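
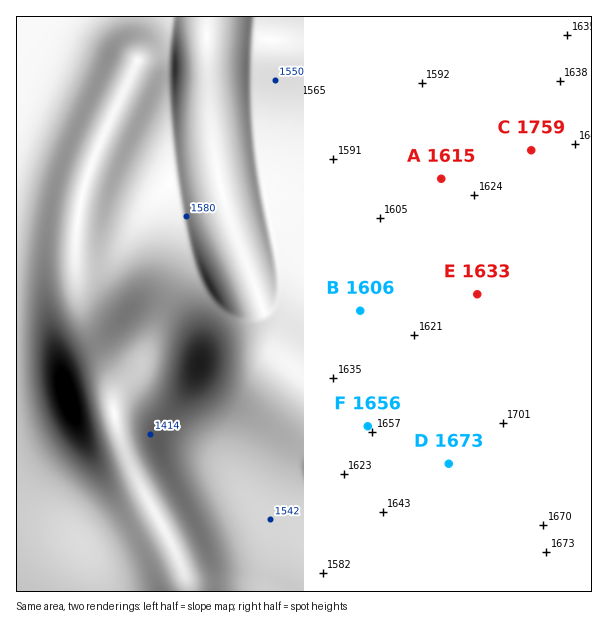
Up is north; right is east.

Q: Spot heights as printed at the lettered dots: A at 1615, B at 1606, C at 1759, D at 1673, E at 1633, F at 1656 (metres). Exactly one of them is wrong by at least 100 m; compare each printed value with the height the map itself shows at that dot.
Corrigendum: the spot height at C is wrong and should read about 1634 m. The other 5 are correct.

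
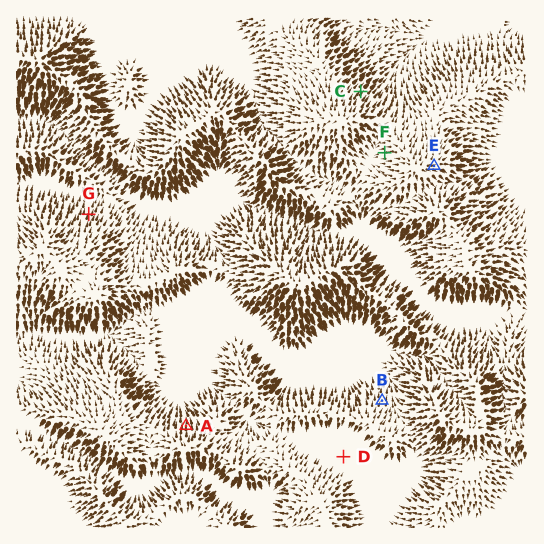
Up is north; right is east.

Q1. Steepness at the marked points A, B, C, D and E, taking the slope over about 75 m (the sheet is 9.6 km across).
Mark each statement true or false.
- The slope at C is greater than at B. true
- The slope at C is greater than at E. true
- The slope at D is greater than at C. false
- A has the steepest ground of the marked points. true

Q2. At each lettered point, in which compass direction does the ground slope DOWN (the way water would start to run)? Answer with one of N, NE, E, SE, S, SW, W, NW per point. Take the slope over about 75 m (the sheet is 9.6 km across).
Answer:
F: W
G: N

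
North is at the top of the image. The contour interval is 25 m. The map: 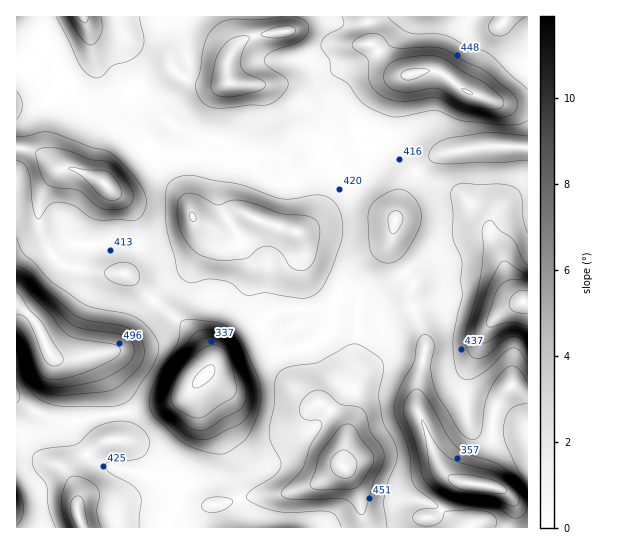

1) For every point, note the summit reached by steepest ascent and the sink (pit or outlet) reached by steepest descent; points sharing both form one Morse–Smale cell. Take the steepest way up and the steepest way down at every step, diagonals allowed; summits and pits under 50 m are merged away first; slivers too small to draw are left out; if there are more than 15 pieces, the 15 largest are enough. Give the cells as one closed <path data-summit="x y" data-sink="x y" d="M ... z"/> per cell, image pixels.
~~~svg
<path data-summit="523 302" data-sink="473 483" d="M523 147l-42 0-46 9-12 9-18 21-10 33-4 23 1 9 7 14 14 20-2 6 0 11 14 39-1 17-7 25 0 27 24 59 9 8 11 5-8 5-12 23-6 6-8 2 0 10 101-1 0-224-6-2-10-11-9-31-14-29 4-13 10-10 15-6 10 0 0-52z"/><path data-summit="343 467" data-sink="205 375" d="M342 292l-3 2-6 15 0 10-4 11-14 14-42 12-40 17-24-1-13 13-1 10 20 50 0 12-6 12-8 8-15 10-7 8-7 20 1 13 191-1-7-37-14-24 2-25 8-39 2-48 4-16 0-35-6-7z"/><path data-summit="17 303" data-sink="205 375" d="M117 240l-20 5-31 0-27 18-15 16-8 14 0 105 14 11 19 10 8 2 21 0 17-5 35-4 41-9 16-8 24-26-2-12-12-20-11-12-31-22-24-26-6-3 11-29z"/><path data-summit="78 514" data-sink="205 375" d="M194 387l-7 8-16 8-41 9-35 4-17 5-21 0-8-2-19-10-13-10-1 128 155 1 1-13 7-20 7-8 15-10 8-8 6-12 0-12-14-30-6-20z"/><path data-summit="193 217" data-sink="205 375" d="M247 215l-9 0-20 12-11 0-13-8-1 8-8 9-8 4-27 5-13-1-6 19-6 10 30 30 31 22 11 12 14 24-2 11 24 1 40-17 42-12 10-9 7-10 1-16 7-16-19-10-13-12-4-9-1-20-6-10-32-9z"/><path data-summit="343 467" data-sink="473 483" d="M391 237l-5 8-24 14-11 11-11 20 3 3 10 3 6 7 0 35-4 16-2 48-8 39-2 25 14 24 8 38 61 0 1-10 8-2 6-6 12-23 8-5-11-5-9-8-24-59 0-27 7-25 1-17-14-39 0-11 2-6-14-20-7-14z"/><path data-summit="410 74" data-sink="229 82" d="M366 16l-77 0-1 13-3 3-27 3-19 8-8 11-4 13 1 14 2 2 44 4 17 13 19 9 10 16-3 36 18 8 10 8 2 0 16-12 5-11 0-3-11-12 0-14 6-11 13-20 10-10 19-9-8-3-28-29 2-6z"/><path data-summit="410 74" data-sink="473 483" d="M434 71l-27 4-8 7-7 16-5 24-7 15-12 14-5 14-18 13 25 25 25 16 10-33 6-9 24-21 46-9 47 0-1-42-30-2-27-10-28-20z"/><path data-summit="17 303" data-sink="106 185" d="M122 132l-8 1-7 10-6 22 1 16-27-12-17-1-24-17-18-2 1 143 7-13 15-16 27-18 31 0 17-5 22 3 0-17-4-15-11-14-12-8 13-1 13-8 16-15 2-11-8-10z"/><path data-summit="410 74" data-sink="205 375" d="M527 16l-160 0 0 3 4 18-2 6 28 29 9 4 19-5 14 1 31 21 27 10 30 2z"/><path data-summit="83 17" data-sink="106 185" d="M89 27l3 18 0 12-3 5-10 9-14 8-18 18-31 8 0 42 18 4 24 17 17 1 27 12-2-7 4-28 25-52 6-7-4-6-12-39-5-5-17-5z"/><path data-summit="83 17" data-sink="229 82" d="M235 16l-150 0-1 3 7 10 20 7 8 6 12 39 6 7 34-19 18 11 13 4 27-1-2-12 1-10 11-19z"/><path data-summit="17 303" data-sink="229 82" d="M233 83l-4 0-8 10-4 48 6 0 16 10 46 8 8 22 13-6 11-12 3-38-5-11-41-27z"/><path data-summit="193 217" data-sink="473 483" d="M206 156l-19 1 2 48 3 12 6 6 9 4 11 0 20-12 9 0 18 8 31 8 1-32-6-18-14 2-14-6-17-13-20-1z"/><path data-summit="193 217" data-sink="473 483" d="M346 179l-11 11-16 27-10 10-12 6 6 9 1 20 4 9 13 12 18 9 12-22 10-11 27-16 7-17 0-8-2-2-23-13z"/>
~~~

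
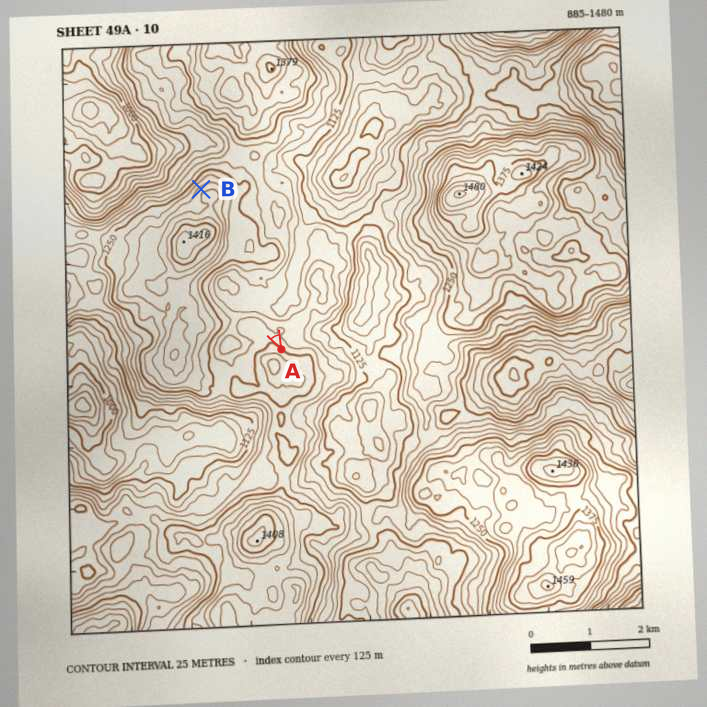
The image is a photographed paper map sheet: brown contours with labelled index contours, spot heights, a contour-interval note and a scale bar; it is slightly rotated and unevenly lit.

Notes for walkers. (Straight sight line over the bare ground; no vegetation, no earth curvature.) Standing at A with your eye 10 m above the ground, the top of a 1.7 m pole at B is out of sight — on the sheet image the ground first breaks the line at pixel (224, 235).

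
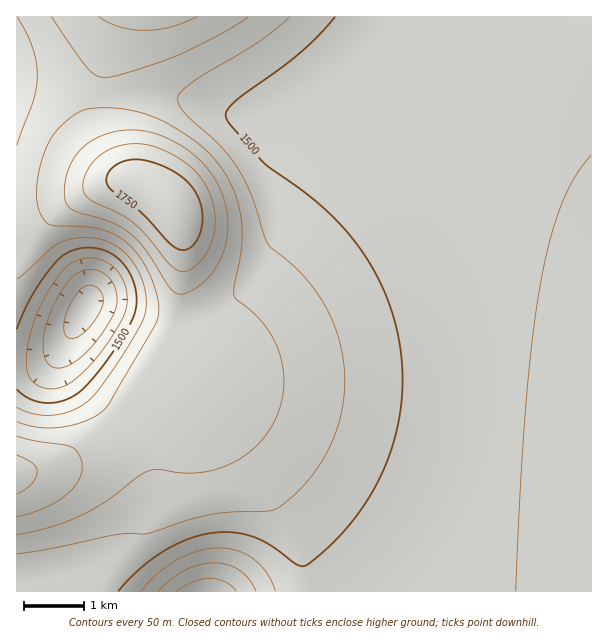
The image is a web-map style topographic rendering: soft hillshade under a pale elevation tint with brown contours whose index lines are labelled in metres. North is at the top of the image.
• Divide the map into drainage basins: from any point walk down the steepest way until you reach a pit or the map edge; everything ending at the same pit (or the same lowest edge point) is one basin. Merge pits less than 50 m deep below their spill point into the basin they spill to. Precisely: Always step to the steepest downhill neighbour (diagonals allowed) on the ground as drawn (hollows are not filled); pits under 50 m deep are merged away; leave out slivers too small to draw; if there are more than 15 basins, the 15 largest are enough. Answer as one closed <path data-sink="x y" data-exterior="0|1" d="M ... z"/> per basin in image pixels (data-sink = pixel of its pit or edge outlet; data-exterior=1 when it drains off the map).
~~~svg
<path data-sink="207 591" data-exterior="1" d="M591 16l-471 1-18 51-8 27-2 15 10 27 18 33 6 6 35 18 14 15 3 6 4 16 0 42-4 26 0 25 6 33 8 23-63 52-19 13-36 17-38 8-20 3 1 119 575-1z"/><path data-sink="86 308" data-exterior="0" d="M129 180l-25 4-38 18-33 9-17 2 1 259 19-2 38-8 36-17 19-13 63-52-8-23-6-33 0-25 4-26-1-49-6-15-14-15-21-12z"/><path data-sink="17 78" data-exterior="1" d="M119 16l-103 1 1 195 16-1 33-9 42-20 14-2 12 0-8-4-12-15-12-24-10-27 4-21z"/>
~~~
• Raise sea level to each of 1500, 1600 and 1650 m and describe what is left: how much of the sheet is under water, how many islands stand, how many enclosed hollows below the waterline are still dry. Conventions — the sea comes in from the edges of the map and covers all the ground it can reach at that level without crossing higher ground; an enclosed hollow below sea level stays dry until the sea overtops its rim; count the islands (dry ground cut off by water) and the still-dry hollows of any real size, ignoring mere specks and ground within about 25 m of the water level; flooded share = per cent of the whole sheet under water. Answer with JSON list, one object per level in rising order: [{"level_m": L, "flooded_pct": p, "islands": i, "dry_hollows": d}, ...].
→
[{"level_m": 1500, "flooded_pct": 50, "islands": 0, "dry_hollows": 0}, {"level_m": 1600, "flooded_pct": 80, "islands": 0, "dry_hollows": 0}, {"level_m": 1650, "flooded_pct": 94, "islands": 1, "dry_hollows": 0}]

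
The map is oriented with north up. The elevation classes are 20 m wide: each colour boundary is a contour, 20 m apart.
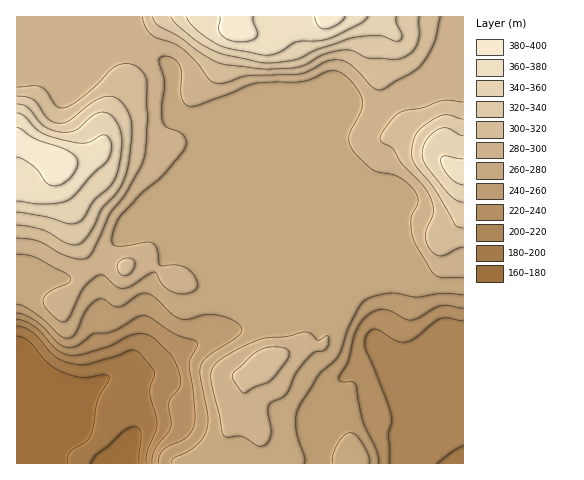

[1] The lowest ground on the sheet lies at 165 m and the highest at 395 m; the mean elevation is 270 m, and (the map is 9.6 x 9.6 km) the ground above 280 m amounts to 36.8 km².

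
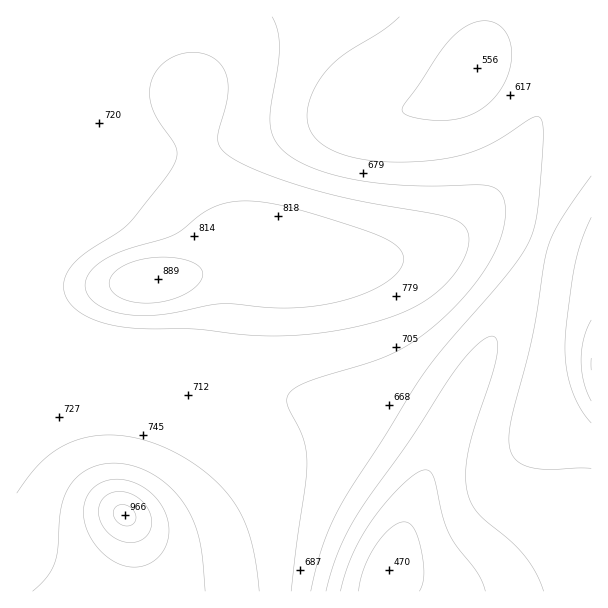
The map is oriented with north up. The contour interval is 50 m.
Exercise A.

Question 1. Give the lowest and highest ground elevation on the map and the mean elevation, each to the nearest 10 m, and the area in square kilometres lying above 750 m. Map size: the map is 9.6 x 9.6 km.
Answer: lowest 470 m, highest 970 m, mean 700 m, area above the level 24.5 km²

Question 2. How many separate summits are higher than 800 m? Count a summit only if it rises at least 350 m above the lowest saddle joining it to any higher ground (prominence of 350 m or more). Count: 1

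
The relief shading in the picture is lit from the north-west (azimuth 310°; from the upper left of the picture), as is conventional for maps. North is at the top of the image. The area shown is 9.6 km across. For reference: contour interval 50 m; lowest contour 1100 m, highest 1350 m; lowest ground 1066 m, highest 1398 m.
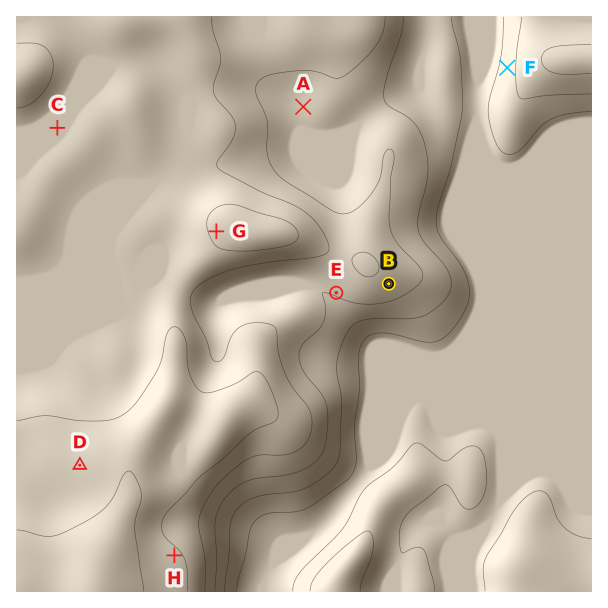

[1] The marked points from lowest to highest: A B C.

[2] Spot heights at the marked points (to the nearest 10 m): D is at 1330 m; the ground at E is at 1200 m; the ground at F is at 1130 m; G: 1310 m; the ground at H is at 1310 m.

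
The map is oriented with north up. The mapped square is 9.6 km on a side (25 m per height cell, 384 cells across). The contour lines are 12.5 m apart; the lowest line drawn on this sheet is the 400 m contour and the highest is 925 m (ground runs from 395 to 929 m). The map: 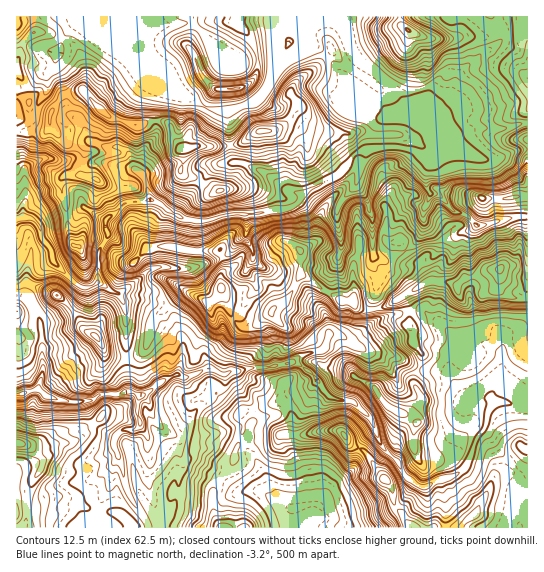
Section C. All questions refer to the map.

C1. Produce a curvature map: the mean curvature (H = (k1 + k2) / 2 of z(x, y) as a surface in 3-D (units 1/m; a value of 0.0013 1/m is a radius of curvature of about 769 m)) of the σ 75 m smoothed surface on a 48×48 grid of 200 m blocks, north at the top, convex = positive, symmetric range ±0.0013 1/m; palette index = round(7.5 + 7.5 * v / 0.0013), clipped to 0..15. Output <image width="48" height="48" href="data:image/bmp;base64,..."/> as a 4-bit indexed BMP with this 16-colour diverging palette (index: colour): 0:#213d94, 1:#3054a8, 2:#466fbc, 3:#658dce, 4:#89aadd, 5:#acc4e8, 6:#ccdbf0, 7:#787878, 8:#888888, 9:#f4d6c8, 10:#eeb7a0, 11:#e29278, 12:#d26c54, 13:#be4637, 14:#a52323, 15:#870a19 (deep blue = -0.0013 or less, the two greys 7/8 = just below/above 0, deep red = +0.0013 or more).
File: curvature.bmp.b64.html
<image width="48" height="48" href="data:image/bmp;base64,Qk32BAAAAAAAAHYAAAAoAAAAMAAAADAAAAABAAQAAAAAAIAEAAATCwAAEwsAABAAAAAAAAAAlD0hAKhUMAC8b0YAzo1lAN2qiQDoxKwA8NvMAHh4eACIiIgAyNb0AKC37gB4kuIAVGzSADdGvgAjI6UAGQqHAKl3d3d3mGh3mLucp3eId3ZVVsubepZneHmHh4eIlYh2Z5d4d3d3d3ZnrLZYV6t3d4l4eId5Z4d2eJZnd3d3d3VVjIhodouGd3lnd4h5WXiGeadmZ3d3dmVYvmUoiHind3uGZ3eIaXiGiJiHd3h3dke9/QJjNnand2i3Z4h2iWeGeImIdnd3ZVVc9RvZhVeYd1epZneEmGeGZ5mYZ4hmU3muYF2HmUiHeMuJmHh0yWiHh2ineLd2Q73YCK1meWeHm8qoiJhjmGl2h2aIZ9u8uv2ASotWeIZ3iKeKqqmGUpd3aIZ4Z5l6zvtwiYyWd4d3d5eJqqzKo5iIaKq5ZldlV8kAzKqVd4h4d2lUIAb7xHmIhmepiYl2ZDAH+4mWd3h3dwUSR2AAITqqmHaHqJh3YjE/1Vmmd3d4d5c6mtrJS2CIeqZ3iauWF73/pIx3d3d3eKoqh4unipZCRFMkd4yiaK+VdalneIh3eJopl2i3eYeWx1hmVAAqybxDRjeHeIiHiJk4h1jmWqeGlndlWXlENYU0VWund4iHiKlYZY7ESaiGdDS4VShldXVmZ7t3d3eHiJdXi+2VSKh2Q9X+2r/GMkRGiKmHd3d3d6ZUW5nGOKh1GPa3m8h4c2ZjaKhmZlVVVcVFnHnHOJhTTciGe6mYJ/7cp1VWWIdkZnOP+EiUWIY6/qmGaax0W92Df8dFfWy7zJi/sAI1JnS/yLyKWGmX2XqFVr2pnGiahphIEcBqcXznNcxUmGbLZltnZWe6m6iKhWhSCfGM/RABEFy0NFeodDx2d4h4SYu8pmmAXfCbrbiauIebC4i6RCuUd3modmqLpnpQz/JGW93uus1VfszczArDqYaYdmaKiIok29cErIiXVo7Qrf6a9wzDuaZXl1WXeHYlx7ca2GVzEBbFZoiIsx2wx6Y5vVEjVUVWx2UiqZYRZxAAAAA0tC+QyJY8YDuFVIdZ11uFEiFXr8h4h3Y1rCqH6Xc5Or+7uXRrpEmZuzmpau/bqXZTW6Mmu51Xnf/LynWbqK63mFjMqJqpllaHMoc5nKdHiXVFmma7qplmU1ONdlV2NWaZdkdKt3VFREQzS1QyN4ZnZVWaYzM0eGeLl2Zny3Vnd2ZTOWhmuZl2V1fNzOqZh3l6iHZDM1eHd3d2RqnJqFV0ikWpqreOyql5iZt4mZiHd3iJvZeaiGaIzqbX91Q6/sl4mqqXiId3d3d2RXaKZVjcu83mxURHh3mJllVnd3d3eIiIl3hsdn62VFQzQzMiJWi8dGd3d3d3d3d3eZpYqcqFVVVmRcumIq63RXd3iHZ3d3d3eIdnm9eGZ3d2Wv//ok60V3d4dmdmd3d3ibZVVqeGd3d1jlIl5TfMh3iGVneFd3iImaaGZ4hmd3dku0ZktlVpp4hlabmXVmeYiLZmaIZnd3dn51dmtmdmeIZmi8iIV3Z3d5dneHd3d3ectWZptnd3eXZniamtqYh2eFypd3d3h3dndWeblnd3iHZqus27eIiHeFd2d3d3d3d3aJmpdnh3d3ZlipM0R3d3iA=="/>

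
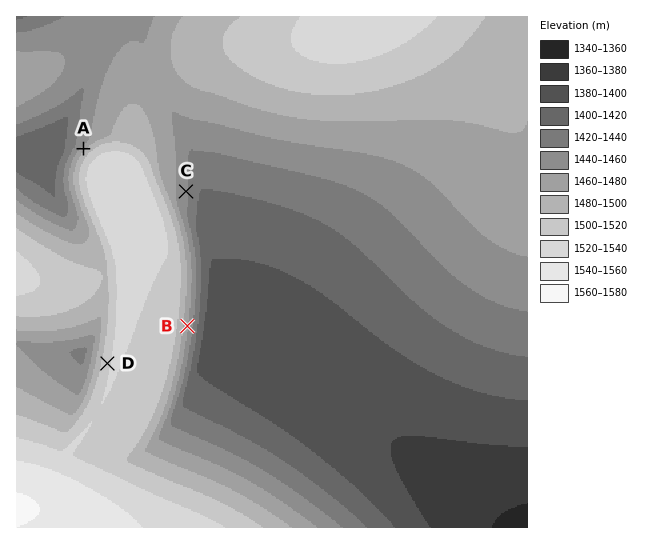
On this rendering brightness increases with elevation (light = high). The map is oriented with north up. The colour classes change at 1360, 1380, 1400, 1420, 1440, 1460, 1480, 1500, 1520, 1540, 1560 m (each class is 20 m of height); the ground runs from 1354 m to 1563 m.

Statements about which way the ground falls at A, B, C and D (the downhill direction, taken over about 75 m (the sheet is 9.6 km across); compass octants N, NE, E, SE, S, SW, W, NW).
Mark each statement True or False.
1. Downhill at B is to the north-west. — False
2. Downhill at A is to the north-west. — True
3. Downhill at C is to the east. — True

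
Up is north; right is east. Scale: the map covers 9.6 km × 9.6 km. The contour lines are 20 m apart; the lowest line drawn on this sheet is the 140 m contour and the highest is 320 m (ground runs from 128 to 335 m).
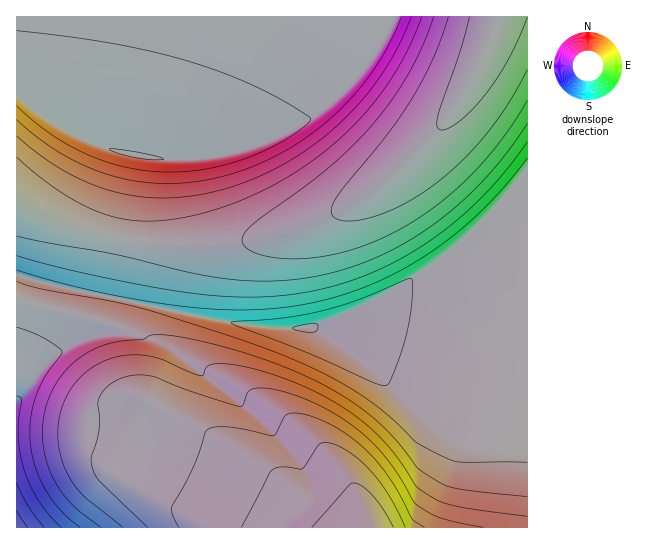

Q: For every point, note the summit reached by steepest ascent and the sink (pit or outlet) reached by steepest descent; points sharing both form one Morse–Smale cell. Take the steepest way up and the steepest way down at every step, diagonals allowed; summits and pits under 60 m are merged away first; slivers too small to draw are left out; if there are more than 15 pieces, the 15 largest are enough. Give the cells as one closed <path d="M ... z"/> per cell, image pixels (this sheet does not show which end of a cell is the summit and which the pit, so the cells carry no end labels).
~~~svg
<path d="M527 269l-100 2-41 25-32 16-29 12-16 4-42 0-61-9-151-32-38-12-1 252 511 1z"/><path d="M497 16l-480 0-1 185 42 19 33 11 28 6 51 7 65-1 32-6 38-10 41-19 24-15 29-22 32-32 20-25 18-29 22-46z"/><path d="M527 16l-30 1-12 36-16 32-26 40-44 46-29 22-24 15-41 19-38 10-46 7-51 0-51-7-28-6-33-11-41-19-1 73 39 13 151 32 61 9 42 0 16-4 29-12 32-16 41-25 100-2z"/>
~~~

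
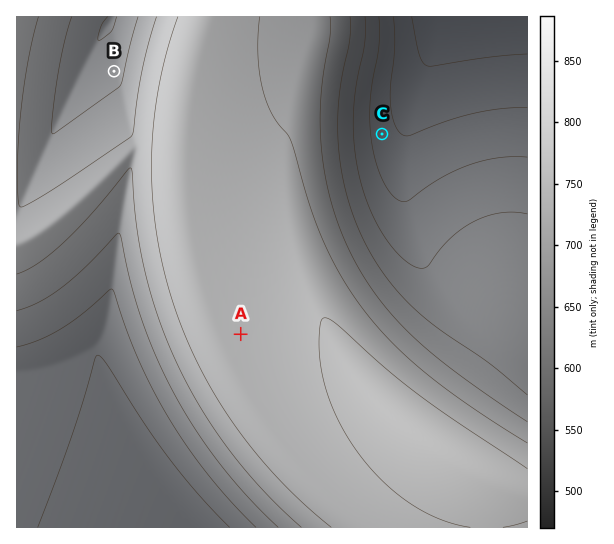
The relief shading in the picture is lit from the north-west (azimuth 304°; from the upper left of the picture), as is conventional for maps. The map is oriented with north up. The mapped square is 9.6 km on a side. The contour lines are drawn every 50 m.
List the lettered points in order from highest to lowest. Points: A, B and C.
A B C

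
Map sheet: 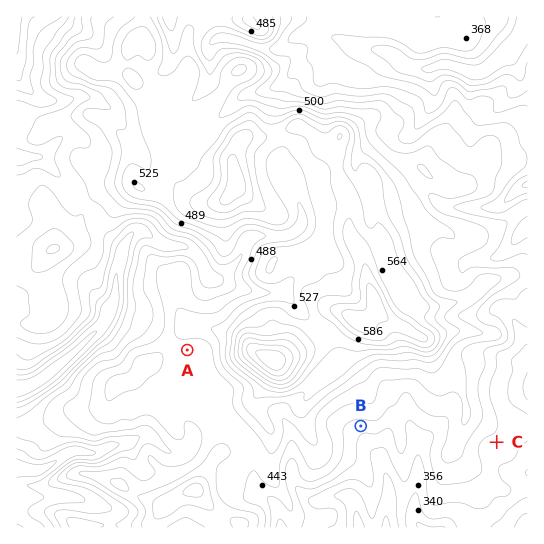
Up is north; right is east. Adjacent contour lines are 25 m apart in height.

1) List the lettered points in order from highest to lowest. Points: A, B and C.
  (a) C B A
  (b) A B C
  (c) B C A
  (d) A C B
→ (b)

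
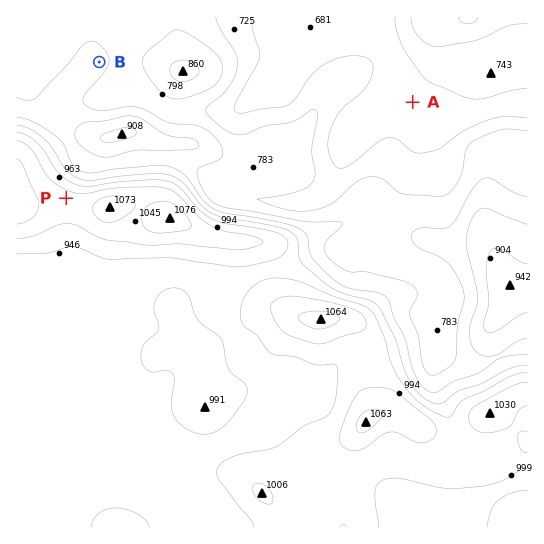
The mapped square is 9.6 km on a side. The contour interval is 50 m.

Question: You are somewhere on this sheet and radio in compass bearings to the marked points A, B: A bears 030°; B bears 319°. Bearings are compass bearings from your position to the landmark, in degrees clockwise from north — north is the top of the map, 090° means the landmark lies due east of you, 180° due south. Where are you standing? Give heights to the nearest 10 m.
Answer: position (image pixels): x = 301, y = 295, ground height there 990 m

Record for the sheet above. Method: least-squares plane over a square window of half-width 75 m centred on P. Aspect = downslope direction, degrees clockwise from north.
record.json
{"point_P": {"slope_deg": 5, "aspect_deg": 19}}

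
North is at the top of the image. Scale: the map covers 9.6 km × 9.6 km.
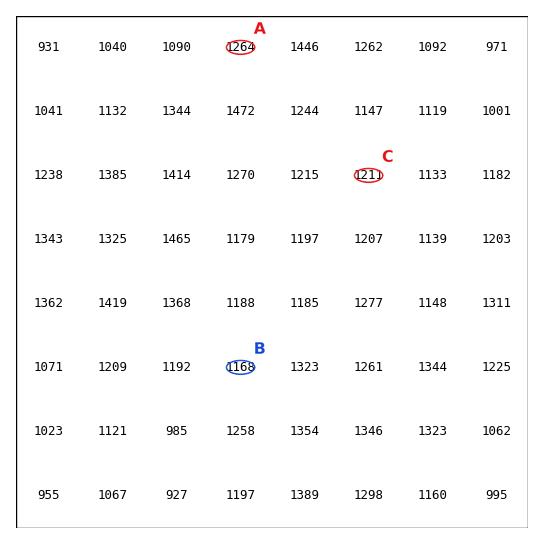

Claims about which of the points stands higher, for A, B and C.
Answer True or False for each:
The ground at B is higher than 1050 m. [True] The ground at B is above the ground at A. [False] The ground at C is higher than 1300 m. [False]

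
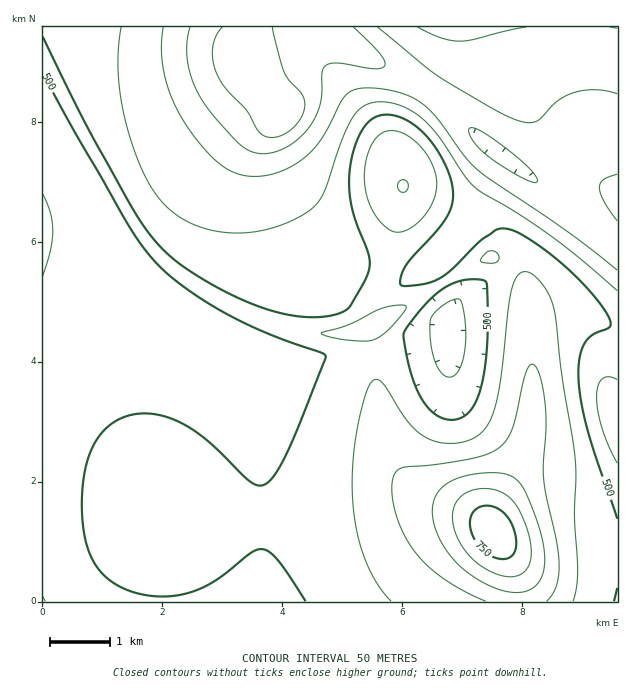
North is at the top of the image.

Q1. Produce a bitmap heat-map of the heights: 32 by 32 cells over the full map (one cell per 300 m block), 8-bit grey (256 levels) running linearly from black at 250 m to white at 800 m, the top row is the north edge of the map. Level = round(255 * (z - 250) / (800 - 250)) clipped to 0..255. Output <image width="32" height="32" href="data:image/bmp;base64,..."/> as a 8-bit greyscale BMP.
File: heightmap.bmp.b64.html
<image width="32" height="32" href="data:image/bmp;base64,Qk02CAAAAAAAADYEAAAoAAAAIAAAACAAAAABAAgAAAAAAAAEAAATCwAAEwsAAAABAAAAAAAAAAAAAAEBAQACAgIAAwMDAAQEBAAFBQUABgYGAAcHBwAICAgACQkJAAoKCgALCwsADAwMAA0NDQAODg4ADw8PABAQEAAREREAEhISABMTEwAUFBQAFRUVABYWFgAXFxcAGBgYABkZGQAaGhoAGxsbABwcHAAdHR0AHh4eAB8fHwAgICAAISEhACIiIgAjIyMAJCQkACUlJQAmJiYAJycnACgoKAApKSkAKioqACsrKwAsLCwALS0tAC4uLgAvLy8AMDAwADExMQAyMjIAMzMzADQ0NAA1NTUANjY2ADc3NwA4ODgAOTk5ADo6OgA7OzsAPDw8AD09PQA+Pj4APz8/AEBAQABBQUEAQkJCAENDQwBEREQARUVFAEZGRgBHR0cASEhIAElJSQBKSkoAS0tLAExMTABNTU0ATk5OAE9PTwBQUFAAUVFRAFJSUgBTU1MAVFRUAFVVVQBWVlYAV1dXAFhYWABZWVkAWlpaAFtbWwBcXFwAXV1dAF5eXgBfX18AYGBgAGFhYQBiYmIAY2NjAGRkZABlZWUAZmZmAGdnZwBoaGgAaWlpAGpqagBra2sAbGxsAG1tbQBubm4Ab29vAHBwcABxcXEAcnJyAHNzcwB0dHQAdXV1AHZ2dgB3d3cAeHh4AHl5eQB6enoAe3t7AHx8fAB9fX0Afn5+AH9/fwCAgIAAgYGBAIKCggCDg4MAhISEAIWFhQCGhoYAh4eHAIiIiACJiYkAioqKAIuLiwCMjIwAjY2NAI6OjgCPj48AkJCQAJGRkQCSkpIAk5OTAJSUlACVlZUAlpaWAJeXlwCYmJgAmZmZAJqamgCbm5sAnJycAJ2dnQCenp4An5+fAKCgoAChoaEAoqKiAKOjowCkpKQApaWlAKampgCnp6cAqKioAKmpqQCqqqoAq6urAKysrACtra0Arq6uAK+vrwCwsLAAsbGxALKysgCzs7MAtLS0ALW1tQC2trYAt7e3ALi4uAC5ubkAurq6ALu7uwC8vLwAvb29AL6+vgC/v78AwMDAAMHBwQDCwsIAw8PDAMTExADFxcUAxsbGAMfHxwDIyMgAycnJAMrKygDLy8sAzMzMAM3NzQDOzs4Az8/PANDQ0ADR0dEA0tLSANPT0wDU1NQA1dXVANbW1gDX19cA2NjYANnZ2QDa2toA29vbANzc3ADd3d0A3t7eAN/f3wDg4OAA4eHhAOLi4gDj4+MA5OTkAOXl5QDm5uYA5+fnAOjo6ADp6ekA6urqAOvr6wDs7OwA7e3tAO7u7gDv7+8A8PDwAPHx8QDy8vIA8/PzAPT09AD19fUA9vb2APf39wD4+PgA+fn5APr6+gD7+/sA/Pz8AP39/QD+/v4A////AGBnbHBydHV0c3JxcHFydHh9g4iOkpaboau1uLGgjX92Y2pwdHd4eXh2dXNycnR2en+GjJKYnqe0xdHQwKeQgHdlbHN3ent7enl3dXR0dXh8goiPl56otcnf6eDGqJCAeGVudHl8fX18enh2dXR2eH2DipKbpbDC2vD14sOkjoF4Zm91en1+fn17eHZ1dXZ5foSMlZ+ptsnh8vDZup+NgXhmb3V6fX5+fHp4dnV1dnl+hY2Xoqu2x9nj3sqwm4yBdmdvdXl8fX17end1dHR1eX6FjpiiqbC7xsvHu6qajYBxZ250eHt7e3p4dnRzc3V4fYSOmKCipKessbOxp5qNfWhnbnN2eHl5eHZ0c3Jyc3d8g42XnJmUkpSbpKqmm4x3XmdtcXR2d3Z1dHJxcHBydXuCi5WWjoR/gYuapqebiW9WZmtvcXN0dHNxcG9ub3B0eYCJkpCEd3BzgZSjppqEaFJlaWxvcHFxcG9ubWxtb3J3foeOiXxtZWl5j6Gll39kVWRnamxtbm5tbGtra2ttcHV7hIqEdWVdY3SLnqOUfGZdYmVoaWpra2pqaWlpamtuc3mBhoBwYVlfcIiboJF7a2hhY2VnaGhoaGhnZ2hsc3uCiIuKfm1eV11vhpicjn1ycGBiY2VlZmZmZmdtdn1+fX6DjpaMc19XXW6ElZiMf3h0X2BiY2NkZGRqdXt3bmpqbHF4gomDbl1fb4OSlIqAeG9eX2BhYmJkbnl2amRkZWdqbXN4eHZ3cmtxgo6OhnxwYF1eX2BgY3B4bWNhYWJjZWdrcHZ4cGpwfIKFiYZ9b15MXV5fX2Fud2hgX19fYGFjZWlveH54bWdwhIWBemxaSD1dXV5faHZoX15dXV1dXmBjaHKAiYZ5bWtxdnNmVEM6PF1dXmFzbl9dW1pZWVlbXWBoeIuXlYd1bGtpXUw9NzpDXV5ea3ViXVtYVVNSU1VYXWh9k5+fkXtqYFRENzI3QEhdXmN1a11bWFRPSkhITFFYZ4CXoaGUel9MPDEvNT1DRl5fbnRhXFlVTkc/OTg+R1FifZWdnIxsSzcuLjU7Pj9AX2Z2aF5bV1BIPjMoICc4SFt1jZWPeVU4LTA4Pj88OTtgcXJhXVpTS0A0KBwODCM8UWh9g3ddQDE0PUNEQT06O2h4aF9dWFBFNyoeFQwHFjFGWGRkVkQ4OkJJSkhFQT9Ac3JiX1xWTD8vIBUPDhEcLT1FR0M+PEBITlBPTElHRkZ5aGFfW1RJOikaDwsPGCMtMzMxMzpFTlNVVVNRT01NTXNjYV9bU0c4JxcNCxEbJCgoKC05R1JYWlpYV1VUU1NUaWNiYFxUSDkoGhEQFRsfICMsOkpWXF5eXVxbWllZWVo="/>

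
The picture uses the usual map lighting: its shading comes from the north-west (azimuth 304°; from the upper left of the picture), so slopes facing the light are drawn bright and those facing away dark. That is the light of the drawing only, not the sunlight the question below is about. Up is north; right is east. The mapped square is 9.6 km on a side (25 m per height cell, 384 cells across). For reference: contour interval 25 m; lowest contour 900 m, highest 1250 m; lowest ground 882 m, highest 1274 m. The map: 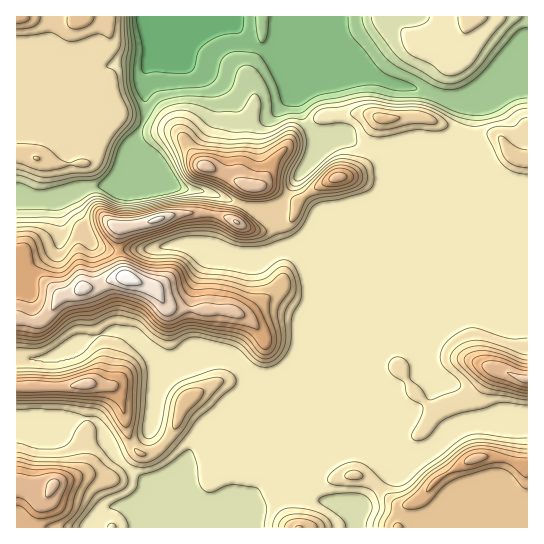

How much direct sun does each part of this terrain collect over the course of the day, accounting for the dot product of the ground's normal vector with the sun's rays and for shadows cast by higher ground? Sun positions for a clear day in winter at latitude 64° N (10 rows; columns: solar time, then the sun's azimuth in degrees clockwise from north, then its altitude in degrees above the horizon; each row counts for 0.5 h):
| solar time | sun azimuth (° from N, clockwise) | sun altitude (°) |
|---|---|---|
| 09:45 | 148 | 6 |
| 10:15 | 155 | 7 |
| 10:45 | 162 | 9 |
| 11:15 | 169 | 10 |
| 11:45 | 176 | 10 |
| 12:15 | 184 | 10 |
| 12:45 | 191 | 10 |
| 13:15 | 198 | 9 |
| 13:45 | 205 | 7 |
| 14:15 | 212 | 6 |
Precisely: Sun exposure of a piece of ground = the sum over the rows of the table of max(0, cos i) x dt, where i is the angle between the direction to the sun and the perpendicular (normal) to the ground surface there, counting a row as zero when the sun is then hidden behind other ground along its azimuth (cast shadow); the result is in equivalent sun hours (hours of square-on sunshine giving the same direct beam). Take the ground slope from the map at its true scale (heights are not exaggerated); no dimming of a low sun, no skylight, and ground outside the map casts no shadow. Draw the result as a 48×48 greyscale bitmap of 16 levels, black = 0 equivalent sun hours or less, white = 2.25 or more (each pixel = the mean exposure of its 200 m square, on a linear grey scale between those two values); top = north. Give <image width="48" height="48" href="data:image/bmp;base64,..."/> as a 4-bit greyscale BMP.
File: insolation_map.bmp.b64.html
<image width="48" height="48" href="data:image/bmp;base64,Qk32BAAAAAAAAHYAAAAoAAAAMAAAADAAAAABAAQAAAAAAIAEAAATCwAAEwsAABAAAAAAAAAAAAAAABEREQAiIiIAMzMzAERERABVVVUAZmZmAHd3dwCIiIgAmZmZAKqqqgC7u7sAzMzMAN3d3QDu7u4A////AFeZmXUzRVVVVmVVVDIRI0VTM0VVVVVVVYqqmZdDRVVVVVVVVCAAAkVTNHdlVVVVVZdndnmHZlVVVmZVZUIRNFVWUiaGVVVVVWVGd3iqhlVVVmZmZURFaJqnIAFYVVVVV0MiNWZlVmZVVVZmZUVURnmEIQAVmGVVaAAAACMhWrllVVVlVVVVQyESNDEAKcyplwAAABIkmquWVVVVRVVVVCIkREMQAUeGMQAAATJGchWYZVVURVVVVURFVWZBAAAAACERI0RYcwJ5dUREVVVVVVVVVVVkIAAAAERERDR6hjNYhlRFVVVVVVVVVERVQgAAAVVVVmioZlRGmGVVVVVVVVVVVVRFdkIjRN3M3e63VVQ1mYZVVVVVVVVVVWZURnh3iv////64VVQhNoh1VVVVVVVVVmVDIket7yMyNFVEVVQgAUZlVVVVVVVVZ1RFVYvu7AAAAAAAJFRCAAEkeGVVVVVVZ1VVeruXQQAAAAAAAkVkQyJHzrZVVVVVQ0VVeGMQAEIQAAAAAkd2VVaKvKhVVVVVQ0VVMQAAAO/XIQASNHq6mszclmZVVVVVREREMQAAAdzep3ZEV77////sczRVVVVVVUQzIiAAAWRr3typrN7d7su4Q0VlVVVVVVVVQyERIxInz/7t7tl2VVQyJGd1VVVVVVVVRERERCNEe83f/rcyEAAAFHh1VVVVVVVVVVVVVURCE1au62RDAAAAAUZVVVVVVVVVVVVVVVQgAAA1QgAiAAAAABI1VVVVVVVVVVVVVWQAAAAAAAAAAAAAEQA1VVVVVVVVVVVVVVQQAAAAAAAAAAEjMxFFVVVVVVVVVVVVVRIhAQAkEAABNFe9yoZVVVVVVVVVVVVVVQASIhW87typqr7/2ZuFVVVVVVVVVVVVVQAAEkhjNa////+kElemVVVVVVVVVVVVVQAAACMAAAA1ZkIAFFWIVVVVVVVVVVVVVREREAAAAAAAAAAEq3Vay5dlVVVVVVVVVVVVQhAAAAAAAAOu7rMG3/+3VVVVVVVVVZq7uoMAAAAAKd1iE1MAOLuGVVVVVVVVZ8upmpYQAAACvYMhEmggAAEkVVVVVVVXq4dURDQwAAAFIAARAVqCAAADVVVVVVVohjEjRERTAAFmEAAAABVzIAAkVVVVVVV2ITNFVVVoQjd0AAAAAAAjMQFHiHd3ZVZkI1VVVVRYpTQgAAAAAAADVVVpu7u6dDIQJVVEVVVFdSEAAAAAEAACV3h1RFZCAAAAE0RVVVVUMiEAAAEjMgAAAAEAAAAAABEAAEVVVVVUIjEAABEjMhEhAAAAAAAANEQyEFVVVVVEMyIRESMzMjMzIRAAAAAnqpVURFVVVVREUzMzMzRDM0REREMQATeIiallVVVVVVVUVDREREQyJFVVVEREaJl2VnmFVVVVVVZ3dERFVEMiNVVVVURXeHdlVmeIVXZmd3ZmVEVVVEMzVVVVVVVndlVVVWZ4dbqHeIdlRERVVUREVVVVVVZ3dkRFVWZ4mJhmVmZVVERFVVVVVVVVVVVmZVREVVZneA=="/>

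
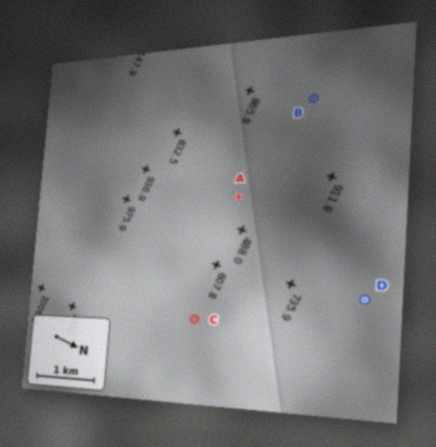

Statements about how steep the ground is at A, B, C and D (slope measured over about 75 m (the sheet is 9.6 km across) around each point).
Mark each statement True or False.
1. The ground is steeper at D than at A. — False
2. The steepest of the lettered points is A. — False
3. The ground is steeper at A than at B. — True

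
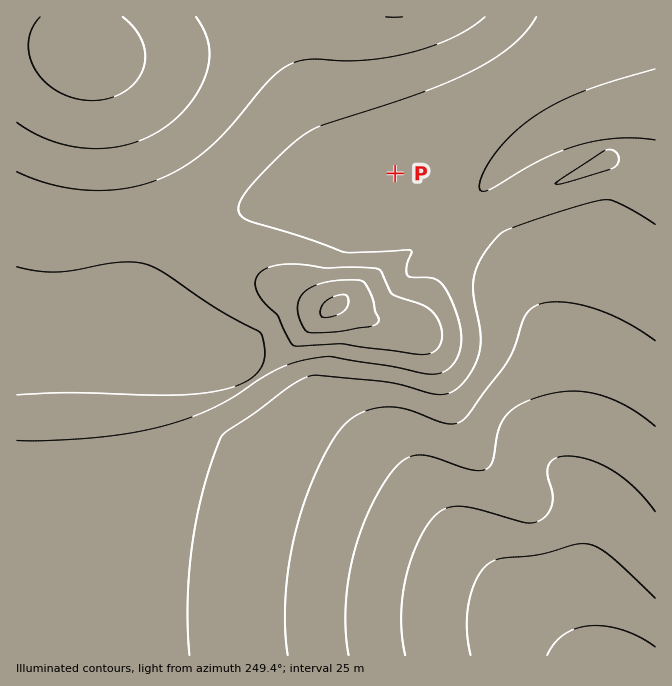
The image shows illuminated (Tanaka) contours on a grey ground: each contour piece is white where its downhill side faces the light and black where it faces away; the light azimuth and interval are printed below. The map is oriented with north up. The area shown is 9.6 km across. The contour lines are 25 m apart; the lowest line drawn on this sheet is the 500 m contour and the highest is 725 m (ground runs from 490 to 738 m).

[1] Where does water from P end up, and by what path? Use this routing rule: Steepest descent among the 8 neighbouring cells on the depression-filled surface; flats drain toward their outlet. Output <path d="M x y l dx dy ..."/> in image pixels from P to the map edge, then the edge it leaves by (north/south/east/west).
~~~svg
<path d="M395 173l-41-41 0-107 8-8"/>
exit: north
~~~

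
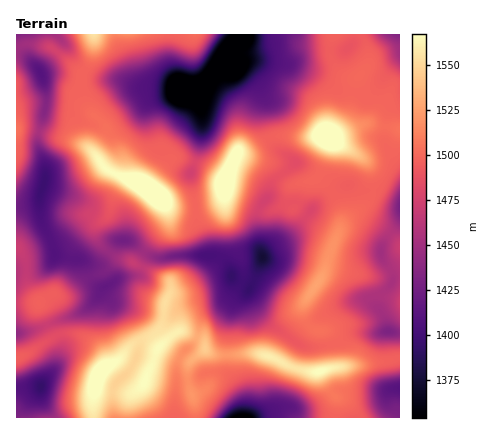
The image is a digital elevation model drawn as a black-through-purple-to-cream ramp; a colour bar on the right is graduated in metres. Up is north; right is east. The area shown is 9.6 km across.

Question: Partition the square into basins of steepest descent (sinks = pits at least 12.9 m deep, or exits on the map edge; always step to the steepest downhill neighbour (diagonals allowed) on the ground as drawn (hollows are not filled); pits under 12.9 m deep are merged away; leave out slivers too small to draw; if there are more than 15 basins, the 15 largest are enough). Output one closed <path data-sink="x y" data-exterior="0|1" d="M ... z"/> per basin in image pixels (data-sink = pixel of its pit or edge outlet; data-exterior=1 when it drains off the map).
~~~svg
<path data-sink="180 88" data-exterior="0" d="M332 34l-238 0-3 24-9 16-1 12 2 12 5 12 18 18 0 4-12 20 1 2 13 17 32 13 32 23 24 2 20-6 7-7 2-18 13-26 10-1 28-15 52 1 15-15 7-12 7-32-13-2-10-12-4-8z"/><path data-sink="262 258" data-exterior="0" d="M326 136l-50 0-28 15-10 1-13 26-2 18-9 8-18 5-12 0-12-2-9-5 5 12-1 12-33 38 32 15 5 5 0 6-7 16 0 10-4 14 4 12 12-10 8-1 18 8 3 3 0 8 7 4 22 1 22-2 16 4 18 10 20 5 8 0 18-6 0-20-3-8-5-6-14-2-7-6-4-10 0-10 21-32 17-46 29-26 3-6 0-12-6-20-11-9z"/><path data-sink="44 184" data-exterior="0" d="M28 129l-12 1 0 116 9 14 2 24 12 18 13 36 8-4 10-1 16 5 16 14 3 8-1 7 14-7 16-17 6-3 8 0 10 8 6-6-4-12 3-8 2-20 6-12-1-8-42-22-14-4-13-10-6-12 2-10 12-10 9-24 11-10-21-9-11-15-13-11-18-7z"/><path data-sink="388 332" data-exterior="0" d="M362 216l-8 0-6 3-8 9-16 44-21 32 0 10 4 10 7 6 16 2 6 6 3 8-1 21 28-2 34-7 0-114-14-14z"/><path data-sink="244 418" data-exterior="1" d="M206 350l-16 12-3 10 1 10 6 18 2 18 139 0 2-18-17-29-20-1-28-13-16-4-38 2z"/><path data-sink="40 72" data-exterior="0" d="M94 34l-44 0 0 13-26-3-8 4 0 81 12 0 38 9 20 8 8 6 12-20 0-4-18-18-5-12-2-12 1-12 7-10 4-14z"/><path data-sink="40 386" data-exterior="0" d="M70 333l-10 1-30 19-14 5 0 60 77 0 2-34 4-12 6-6 0-6-5-10-6-7-14-8z"/><path data-sink="400 34" data-exterior="1" d="M400 34l-67 0-3 10 0 12 4 8 10 12 14 2-9 34-6 10-15 15 16-4 26-11 17-20 5-12 8-4z"/><path data-sink="400 206" data-exterior="1" d="M374 124l-10 0-20 9-16 5 34 19 7 9 2 6 2 22-11 14-14 10 14-2 24 14 14 13 0-113z"/><path data-sink="124 240" data-exterior="0" d="M130 180l-4 0-8 10-9 24-12 10-2 10 6 12 11 8 22 9 31-35 3-6 0-8-5-12-7-8z"/><path data-sink="400 388" data-exterior="1" d="M400 358l-34 7-30 2-16 4 5 11 12 18-2 18 65 0z"/><path data-sink="16 332" data-exterior="1" d="M38 303l-22 1 0 54 14-5 22-15z"/><path data-sink="16 34" data-exterior="1" d="M48 34l-32 0 0 14 8-4 26 3z"/>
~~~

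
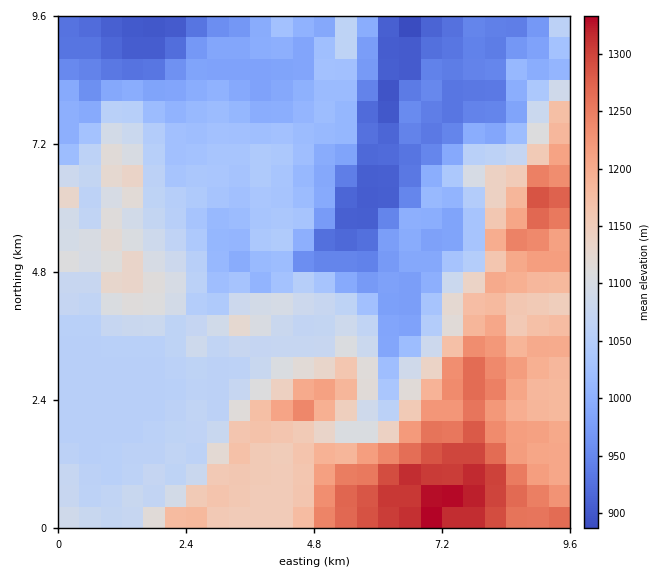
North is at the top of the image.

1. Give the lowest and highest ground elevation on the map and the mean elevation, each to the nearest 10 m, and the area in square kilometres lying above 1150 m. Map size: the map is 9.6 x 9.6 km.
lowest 870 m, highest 1350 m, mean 1080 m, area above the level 24.4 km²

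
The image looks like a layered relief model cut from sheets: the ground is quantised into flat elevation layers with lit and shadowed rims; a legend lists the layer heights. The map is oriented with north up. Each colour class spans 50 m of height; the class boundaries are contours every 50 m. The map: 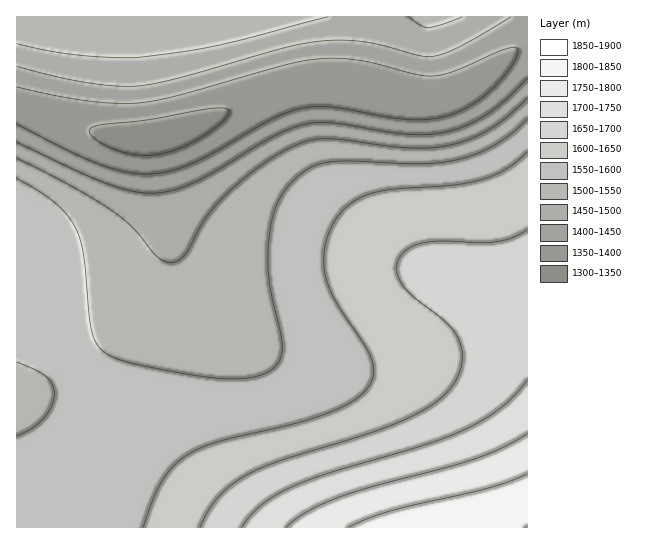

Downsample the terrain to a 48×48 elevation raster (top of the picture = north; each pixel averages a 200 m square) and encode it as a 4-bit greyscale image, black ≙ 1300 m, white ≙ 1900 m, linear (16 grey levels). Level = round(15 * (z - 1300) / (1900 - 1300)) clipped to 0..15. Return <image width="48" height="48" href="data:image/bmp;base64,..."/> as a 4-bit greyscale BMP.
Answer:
<image width="48" height="48" href="data:image/bmp;base64,Qk32BAAAAAAAAHYAAAAoAAAAMAAAADAAAAABAAQAAAAAAIAEAAATCwAAEwsAABAAAAAAAAAAAAAAABEREQAiIiIAMzMzAERERABVVVUAZmZmAHd3dwCIiIgAmZmZAKqqqgC7u7sAzMzMAN3d3QDu7u4A////AHd3d3d3d4iIiZmqq7u8zMzd3d3d3d3u7nd3d3d3d4iIiZmaqru7zMzMzd3d3d3d3Xd3d3d3d3iIiJmZqqq7u7zMzMzN3d3d3Xd3d3d3d3iIiJmZmqqqu7u7zMzMzM3d3Xd3d3d3d3eIiIiZmZqqqru7u7vMzMzMzXd3d3d3d3eIiIiJmZmaqqqqu7u7u8zMzHd3d3d3d3d3iIiIiJmZmaqqqqq7u7u8zGZnd3d3d3d3eIiIiIiJmZmZqqqqq7u7vGZmd3d3d3d3d3eIiIiIiJmZmZqqqqu7u2ZmZnd3d3d3d3d3d3iIiIiJmZmZqqqru2ZmZnd3d3d3d3d3d3d3iIiIiJmZmaqqq2ZmZmd3d3d3d3d3d3d3d3iIiImZmZqqqmZmZmZ3d3d3d3d3d3d3d3eIiIiJmZmqqmZmZmZmZmZmZmZmZmd3d3d4iIiJmZmaqmZmZmZmZmZmZmZmZmZ3d3d3iIiImZmZqmZmZmZmZmZmZmZmZmZnd3d4iIiImZmZqmZmZmZmZmZmZmZmZmZnd3d4iIiImZmZmmd2ZmZmZmZmZmZmZmZnd3eIiIiJmZmZmnd3ZmZmZmZmZmZmZmZ3d3eIiIiZmZmZmXd3dmZmZmZmZmZmZmZ3d3iIiImZmZmZmXd3dmZmZlVVVWZmZmZ3d4iIiJmZmZmZmXd3dmZmZVVVVVZmZmd3d4iIiZmZmZmZmXd3dmZmZVVVVVZmZmd3eIiImZmZmZmZmXd3dmZmVVVVVVVmZmd3eIiImZmZmZmZmXd3dmZmVVVVVVVmZmd3eIiImZmZmZmZmXd3dmZmVVVVVVVmZmd3eIiImZmZmZmZmXd3dmZlVVVVVVVmZmd3eIiImZmZmZmZmXd3dmZlVVVVVVVmZmd3eIiIiJmZmZmZmXd3ZmZVVVVVVVVmZmd3d4iIiIiIiIiJmXd3ZmVVVVVVVVVWZmd3d4iIiIiIiIiIiHd2ZlVVREREVVVWZmZ3d3iIiIiIiIiIiHZmZVVERERERFVVZmZ3d3d3iIiIiIiIiGZlVURDMzMzREVVVmZnd3d3d3d3d3iIiGVVRDMzIiIjM0RFVWZmZ3d3d3d3d3d3iFVEMzIiIiIiIzNEVVZmZmZmZmZmZmd3eEQzMiIRERERIiM0RFVVZmZVVVVVVmZndzMyIhERERERESIjNERVVVVVRERERVVmdzIiIREREREREREiMzREREREMzMzNERVZiIiIiIiIRERERESIjMzMzMzMiIiMzRFViIiIiIiIiIiIRERIiIiMiIiIiIiIjM0VSIiMzMzMzMyIiIiIiIiIiIiIiIiIiIzRTMzM0REREQzMzIiIiIiIiIiIiIiIiIjNDNERERERERERDMzIiIiIiIiIiIzIiIiM0REVVVVVVVVRERDMzMiIiIiMzMzMzIiI1VVVVVVVVVVVVVERDMzMzMzM0REQzMyI1VVVVVVVVVVVVVVVEREREREREREREMzM1VVVVVVVVVVVVVVVVVURERERVVVVERDM2ZmZVVVVVVWZmZmZlVVVVVVVVVVVVREMw=="/>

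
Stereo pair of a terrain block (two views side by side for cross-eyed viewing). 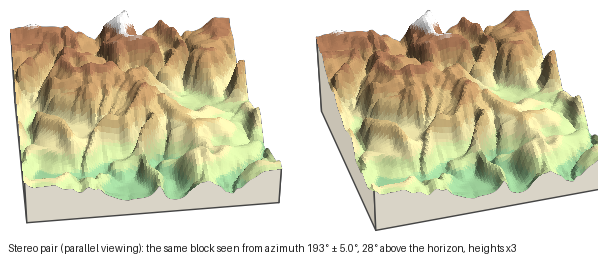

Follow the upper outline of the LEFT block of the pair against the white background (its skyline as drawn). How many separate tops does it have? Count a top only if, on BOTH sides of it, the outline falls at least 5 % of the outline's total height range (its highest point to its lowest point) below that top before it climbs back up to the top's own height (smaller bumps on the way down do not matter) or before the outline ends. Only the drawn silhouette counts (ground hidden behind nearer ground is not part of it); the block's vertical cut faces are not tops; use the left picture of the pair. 3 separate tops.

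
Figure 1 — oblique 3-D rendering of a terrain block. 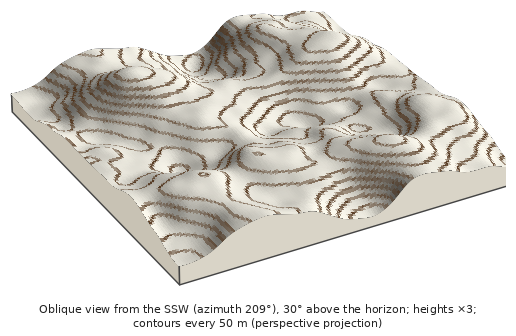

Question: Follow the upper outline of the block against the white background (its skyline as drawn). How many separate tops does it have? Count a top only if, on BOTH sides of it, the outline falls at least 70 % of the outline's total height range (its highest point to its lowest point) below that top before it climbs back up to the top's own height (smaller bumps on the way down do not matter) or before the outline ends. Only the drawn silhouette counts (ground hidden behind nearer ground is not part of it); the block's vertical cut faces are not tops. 0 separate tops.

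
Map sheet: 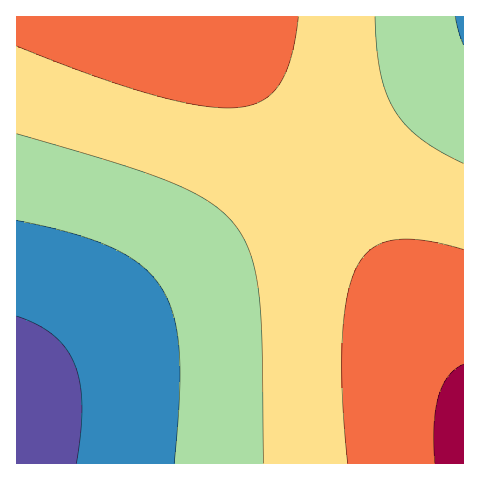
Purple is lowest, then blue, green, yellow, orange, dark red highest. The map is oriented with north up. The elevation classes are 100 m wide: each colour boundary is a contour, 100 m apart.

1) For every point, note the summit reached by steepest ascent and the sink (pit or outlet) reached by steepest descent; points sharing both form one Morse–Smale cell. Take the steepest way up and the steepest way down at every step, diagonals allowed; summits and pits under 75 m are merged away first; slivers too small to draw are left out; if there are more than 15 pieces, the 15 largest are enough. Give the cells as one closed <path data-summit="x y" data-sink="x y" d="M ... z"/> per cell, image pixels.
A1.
<path data-summit="463 463" data-sink="17 441" d="M319 172l-301 212-2 1 0 78 447 1 1-86z"/><path data-summit="166 17" data-sink="17 441" d="M208 16l-192 1 1 368 301-213z"/><path data-summit="166 17" data-sink="463 17" d="M463 16l-254 1 110 154 145-103z"/><path data-summit="463 463" data-sink="463 17" d="M463 68l-145 104 145 206z"/>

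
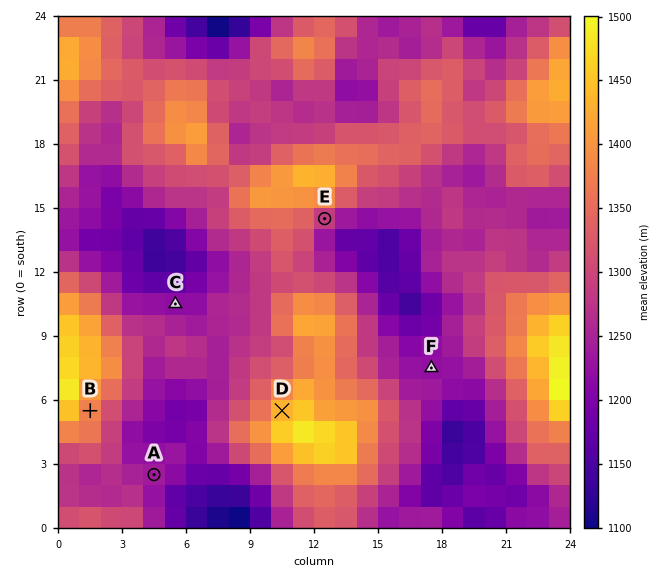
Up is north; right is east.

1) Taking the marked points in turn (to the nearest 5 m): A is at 1245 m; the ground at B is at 1370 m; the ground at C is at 1225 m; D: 1435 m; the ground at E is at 1275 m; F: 1220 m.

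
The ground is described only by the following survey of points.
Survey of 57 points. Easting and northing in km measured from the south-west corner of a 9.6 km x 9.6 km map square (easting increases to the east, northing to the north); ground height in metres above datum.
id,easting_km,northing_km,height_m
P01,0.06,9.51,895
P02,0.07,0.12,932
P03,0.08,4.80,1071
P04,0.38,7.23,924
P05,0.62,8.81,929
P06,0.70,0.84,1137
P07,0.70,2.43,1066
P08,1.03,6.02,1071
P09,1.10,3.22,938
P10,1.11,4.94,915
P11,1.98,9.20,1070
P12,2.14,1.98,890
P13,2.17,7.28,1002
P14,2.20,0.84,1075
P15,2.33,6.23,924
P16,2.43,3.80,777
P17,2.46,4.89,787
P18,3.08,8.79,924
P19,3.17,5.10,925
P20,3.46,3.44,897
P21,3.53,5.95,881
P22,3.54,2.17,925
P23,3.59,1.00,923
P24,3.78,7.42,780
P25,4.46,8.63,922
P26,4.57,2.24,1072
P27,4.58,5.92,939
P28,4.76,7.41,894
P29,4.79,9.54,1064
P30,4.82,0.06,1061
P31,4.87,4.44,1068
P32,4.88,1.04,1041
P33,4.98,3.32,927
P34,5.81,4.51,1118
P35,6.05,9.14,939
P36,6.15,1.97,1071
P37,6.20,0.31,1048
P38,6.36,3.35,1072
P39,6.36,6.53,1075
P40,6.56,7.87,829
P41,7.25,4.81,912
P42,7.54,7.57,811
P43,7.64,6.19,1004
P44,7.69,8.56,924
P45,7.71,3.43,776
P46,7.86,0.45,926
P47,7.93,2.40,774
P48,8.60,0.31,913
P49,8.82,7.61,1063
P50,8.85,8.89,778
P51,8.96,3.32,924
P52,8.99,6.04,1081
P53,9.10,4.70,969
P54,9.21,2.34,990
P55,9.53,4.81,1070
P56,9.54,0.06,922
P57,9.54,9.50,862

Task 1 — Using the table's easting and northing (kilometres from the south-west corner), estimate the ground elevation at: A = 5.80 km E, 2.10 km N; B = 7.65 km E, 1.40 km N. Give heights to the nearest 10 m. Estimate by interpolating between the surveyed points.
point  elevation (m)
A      1040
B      840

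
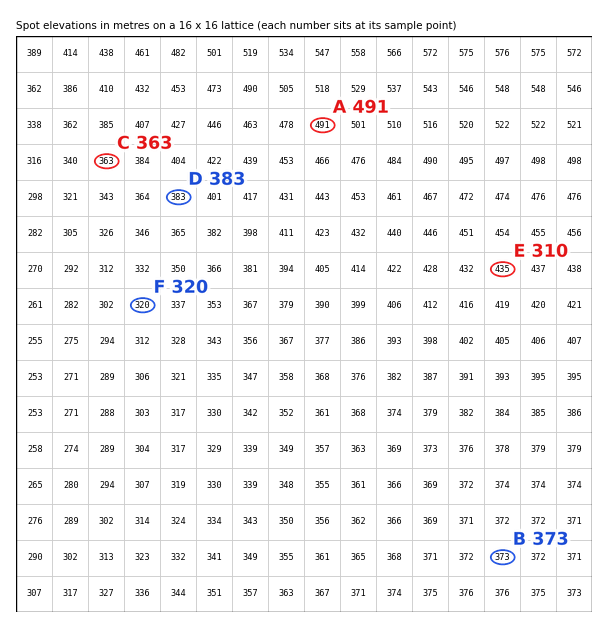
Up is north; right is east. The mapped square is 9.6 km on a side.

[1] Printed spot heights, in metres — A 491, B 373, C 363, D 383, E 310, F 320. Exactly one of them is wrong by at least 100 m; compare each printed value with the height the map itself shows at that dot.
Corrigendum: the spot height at E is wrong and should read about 435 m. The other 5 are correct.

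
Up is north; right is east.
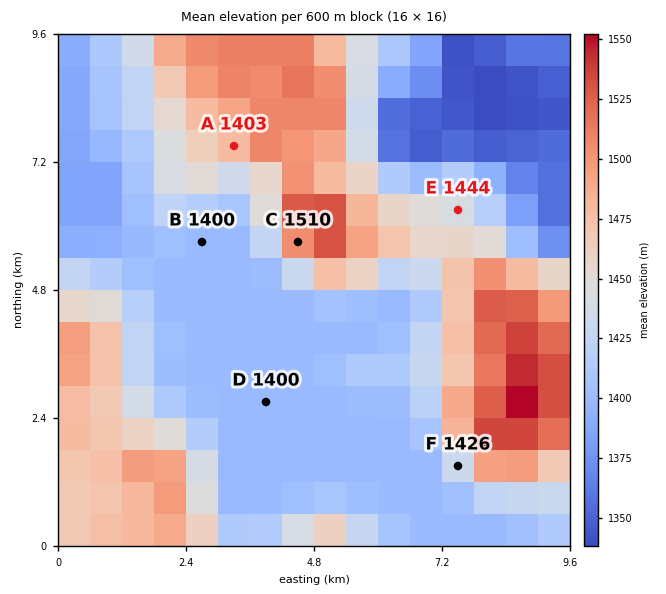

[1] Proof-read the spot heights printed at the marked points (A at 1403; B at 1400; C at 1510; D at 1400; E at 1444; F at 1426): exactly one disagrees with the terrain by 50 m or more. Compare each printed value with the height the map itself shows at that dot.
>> A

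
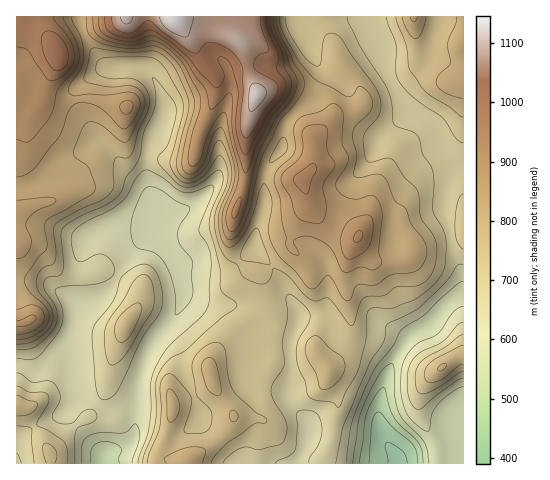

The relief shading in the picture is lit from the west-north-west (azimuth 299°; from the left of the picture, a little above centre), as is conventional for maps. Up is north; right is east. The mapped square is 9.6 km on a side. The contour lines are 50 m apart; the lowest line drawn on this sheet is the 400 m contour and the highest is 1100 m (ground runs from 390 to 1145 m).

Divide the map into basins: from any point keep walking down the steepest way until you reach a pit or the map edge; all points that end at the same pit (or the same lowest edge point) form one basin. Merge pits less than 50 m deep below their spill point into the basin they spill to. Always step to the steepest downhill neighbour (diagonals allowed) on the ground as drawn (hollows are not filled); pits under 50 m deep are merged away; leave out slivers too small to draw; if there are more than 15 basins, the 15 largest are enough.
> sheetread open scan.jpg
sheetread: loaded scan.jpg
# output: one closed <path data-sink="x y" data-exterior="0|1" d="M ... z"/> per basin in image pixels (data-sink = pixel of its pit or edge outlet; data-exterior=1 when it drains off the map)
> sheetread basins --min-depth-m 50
<path data-sink="398 463" data-exterior="1" d="M463 16l-287 1 14 8 24 5 23 9 7 7 2 7 1 14 9 23 0 6-10 35 0 43-6 26-6 14-3 17 0 18 4 9 8 8 18 8 5 30-11 13-20 12-11 11-11 15-3 8 2 22-18 11-20 7-4 21-8 25 0 6 3 3 22 4 1 2 276-1z"/><path data-sink="103 463" data-exterior="1" d="M175 16l-49 0-7 6-44 15-18 12 1 13-18 39-24-10 0 314 10 5 9 18 15 25 2 11 135 0 0-2-20-3-5-4 2-15 8-26 0-9 4-4 18-5 18-11-2-22 3-8 11-15 11-11 20-12 11-13-5-30-18-8-8-8-4-9 0-18 3-17 6-14 6-26 0-43 10-35 0-6-9-23-1-14-2-7-7-7-23-9-24-5-10-4z"/><path data-sink="17 463" data-exterior="1" d="M19 406l-3 0 0 57 34 1 0-11-5-9-10-16-9-18z"/>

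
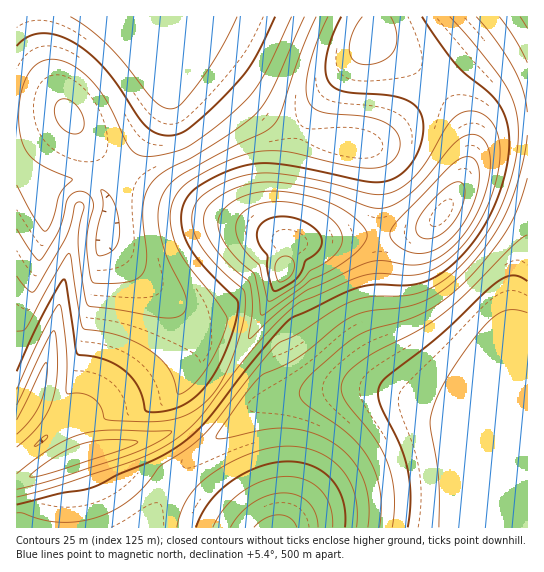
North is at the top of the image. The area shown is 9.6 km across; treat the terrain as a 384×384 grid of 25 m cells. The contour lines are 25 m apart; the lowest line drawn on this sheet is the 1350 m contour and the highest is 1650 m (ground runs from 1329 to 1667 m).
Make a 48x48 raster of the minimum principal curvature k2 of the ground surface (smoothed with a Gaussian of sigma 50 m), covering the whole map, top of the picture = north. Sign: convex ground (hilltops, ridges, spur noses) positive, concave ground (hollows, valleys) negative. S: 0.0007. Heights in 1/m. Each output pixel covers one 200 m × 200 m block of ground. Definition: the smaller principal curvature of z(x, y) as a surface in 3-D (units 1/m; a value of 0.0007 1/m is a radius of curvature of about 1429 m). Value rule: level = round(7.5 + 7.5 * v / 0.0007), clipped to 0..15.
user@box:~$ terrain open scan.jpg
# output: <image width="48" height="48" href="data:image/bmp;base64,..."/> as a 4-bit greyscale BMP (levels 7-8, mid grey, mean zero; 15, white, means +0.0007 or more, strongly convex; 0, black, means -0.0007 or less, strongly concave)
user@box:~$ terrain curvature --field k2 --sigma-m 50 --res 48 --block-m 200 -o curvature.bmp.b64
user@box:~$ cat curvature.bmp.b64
<image width="48" height="48" href="data:image/bmp;base64,Qk32BAAAAAAAAHYAAAAoAAAAMAAAADAAAAABAAQAAAAAAIAEAAATCwAAEwsAABAAAAAAAAAAAAAAABEREQAiIiIAMzMzAERERABVVVUAZmZmAHd3dwCIiIgAmZmZAKqqqgC7u7sAzMzMAN3d3QDu7u4A////AHd3d3d3dmZnd3iIiIiIiIh3d3Zmd3d3dxR3iIiHdmZmd3iIiIiIiIh3d3Zmd3d3d2MDeIiIh2Zmd3eIiIiIiIh3d3dmd3d3d4hzEmeIh2ZmZ3d4iIiIiIh3d3dmd3d3d4iIdREkZ3ZmZnd3iIiIiIh3d3dmd3d3d2iIiHZTERJGZmd3d4iIiId3d3d3d3d3dwWIiIeIh2QANmZ3d3d3d3d3d3d3d3d3dzAniIiIiIh1AFZnd3d3d3d3d3d3d3d3d4UANoiIiHiIYwRmd3d3d3d3d3d3d3d3d4hBQRJGd3d3h0BGZnd3d3d3d3d3d3d3d4iBaHUyETZmeHQFZmZnd3d3d3d3d3d3d3iFKIiIdkEmZ4cxZmZmZ3d3d3d3d3d3d3iHF4iIiIdBZ3dxRmZmZmZ3d3d3d3d3d3iIJYiIiHd0Fnd2BmZmZmZmZ3d3d3d3d1eIUoiIiHd3M3d3M3dmZmZ3d3d3d3d3dyeIcXiIh3d3cVd3cXd3d3d3d3d3d3d3dweIcWiIh3d3dRd3dDd3d3d3d3d3d3d3dxZ4g0iId3d3dyR3dxZ3d3d3d3d2Z3d3dyR4hSiHd3d3d2F3d0N3d3d3d3dmZmd3d0J4hhd3d3d3d2JHd2FWZ3d3d3dmZmZ3d2B3hwd3d3d2ZmYWZmQmZmZnd3dmZmZnd3BnhxV3d3ZmZmYzZmYUZmZnd3d2ZmZmd3FXdzR3d2ZmZmZhZ3did3Znd3d3ZlVmZnM3d0J3dmZmZmd1KLySeHZmd4h3dmVVZnUXd2B3dmZmZ3eIJqtyiHdmd4iId2VVVnYHd3BmZmZmd3iIcUUmiHdmZ4iIh2VVVXcGd2BXZmZneIiIiGaIiHdmZ3iJiHZURXcVZnJHdmZ3iIiIiIiIiHdmZniJmYdURHcjZ3Qnd3d3iIiIiIiIiHdmZniJmYhlRHZBeIUHd2d3iIiIiIiIiHd2ZneIiIh2VGZgeqYHdmd3iIiIiIiIiHd2ZmeIiIiGVGZiN3FHZmZ3iIiIiIiIiHd2Zmd4iIiHZWZ2IAN3ZmZneIiIiHd3d3dmZmd3iIiHdmd3d3d3ZmZmd3d3d2ZmZmZmZmZ3eIiIdnd3iId3dmZmZ3d2ZmVVVVVVZmZnd4iId3d4iIh3dmZmZ3d2ZmVVVVVWZmZmd4iId3eIiIh3d2ZmZ3d3ZmZmZmZmZmZmd3iId3eIiIiHd3ZmZ3d3dmZmZmZ3d2ZmZ3eId3iIiIiHd3Zmd3d3d3d3d3d3d3ZmZ3d4d4iIiIiId3Zmd3d3d3d3d3d3d3d3d3d3d4iIiIiId2Znd3d3d3d3d4iHd3d3d3d3d4iIiIiHd2Znd3d3d3d3eIiHd3d3d3d3d4iIiIiHdmZ3d3d3d3d3iIiId3d3d3d3d4iIiIh3dmZ3d3d2Z3d3iIiIh3d3d3d3d4iIiId3Zmd3d3d2Znd4iIiIh3d3d3eIh3iIh3d2Znd3d3d2Znd4iIiIiHd3eIiIh3d3d3d2Znd3d3d3Zmd3iIiIiHd3eIiIh3d3d3dmZ3d3d3d3ZmZ3iIiIiId3eIiIdw=="/>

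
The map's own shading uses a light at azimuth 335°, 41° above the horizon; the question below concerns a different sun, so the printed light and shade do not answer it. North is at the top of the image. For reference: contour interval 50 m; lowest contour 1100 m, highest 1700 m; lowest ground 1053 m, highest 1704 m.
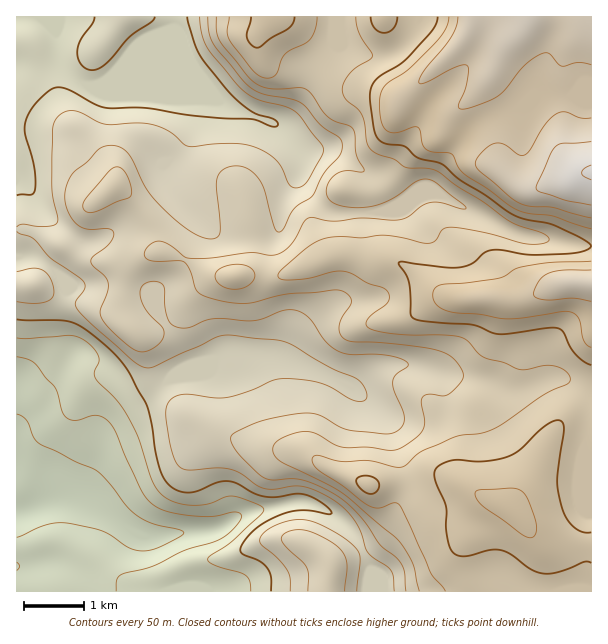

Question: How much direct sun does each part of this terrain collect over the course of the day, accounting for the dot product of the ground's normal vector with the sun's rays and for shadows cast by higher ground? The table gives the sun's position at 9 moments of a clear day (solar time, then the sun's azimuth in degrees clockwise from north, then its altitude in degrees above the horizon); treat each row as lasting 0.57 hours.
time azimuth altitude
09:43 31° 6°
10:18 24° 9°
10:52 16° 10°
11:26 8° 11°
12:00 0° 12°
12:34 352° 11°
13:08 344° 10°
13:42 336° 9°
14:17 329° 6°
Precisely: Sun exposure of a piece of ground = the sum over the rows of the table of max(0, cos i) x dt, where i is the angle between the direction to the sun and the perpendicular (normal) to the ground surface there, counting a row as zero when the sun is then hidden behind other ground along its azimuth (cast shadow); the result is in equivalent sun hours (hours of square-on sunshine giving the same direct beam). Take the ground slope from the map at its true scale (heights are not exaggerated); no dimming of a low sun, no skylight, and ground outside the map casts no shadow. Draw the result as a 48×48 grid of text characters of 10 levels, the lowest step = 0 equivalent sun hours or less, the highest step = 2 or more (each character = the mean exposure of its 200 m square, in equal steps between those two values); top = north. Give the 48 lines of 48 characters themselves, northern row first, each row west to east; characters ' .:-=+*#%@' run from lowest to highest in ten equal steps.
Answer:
++======-:::----=====-----==--:--==++=-===------
+++==++=:.:-==:::-==-:..:-==:. .-+#%*---==::----
-======-.-====-.  .::...:===-:.:=#@%=:-=-:.:---:
--==--:.:=====-.   .::::-==++==*%@%=::==-:::--::
===+=:.:=====--:.   .:---==++*%@@#=::-==-:------
+=+++=-======---.     ..:-===*%%#=::-==-:------=
==+***=======---:.      .:---=++=::-+=-::-======
==+*#%%#####*+==-:.      .:::-=-::-==-::-====+==
==+**#%%%%%%%**+==-:        .-::.:==-:--====++++
=====+*##*++**+++++=:  ..   :-.  :=-:-=====+***#
=--===+*#+=-==+******+=-:..--:   ::.:=+++==+**##
---=+++*#*=--=+**####*+=-=++:       :+++++++++*#
---==++*#*+===+++****++=+#%*-...    .:-=++*+++++
==-=++**+**+======++++++*##*+=-:       .-+*+==--
+=-=+**=:=**+======+==+##+--==-...       :--:...
*+-:-=-..:+#*+===-====*%#=. ...:--=:            
**+:..  .:-+**===--===+*#*=======+*+=:          
=+*+:  .:--=***+=---==++*#%%#%%%#+=+**=:        
::=*=::-=++++***+===++***######%#*+=+***=.      
::.:-+**+++==+*#%%%##%%#*+++++**##*++=+*##*+=--=
**-..:-==-:..:=*@@@%#%#+=-::---=+###*+++*#@@@@@@
%%*-...:-:. .:-=+++===-:.   .:..-+#%%%%#***#%%@@
=-==---==------:.  ...     ....:-=+*%%%%#*++=-:-
  .-=+++=====-:.         .::--===---======-:    
   ..:-==++=--:.        .:-+****=-.            .
       :=+++=::.     ..::-=++=--:             .-
         :==-:.      ...::::.                .:-
 ....     .... .::::::::..            ......::..
 .:::::      .:---------:.          .....::::.. 
::::---:.  .:--==========-:. ..:--:::::.::::::..
------::::::-=+====++++++==-::-=+*++++=--:--===-
--:--:..:::-+*******+++**++==-::-=+++++++=++**+=
-:---:...::-=+*************++=-::-=++===+++***+=
----:::.:::---=++*****####****+=--==+====+***+==
---::::::::-----==++*##%%######**++**+++++**+=-=
--:::::::::-------==+++*###%%%%%%####*****++=--=
--::::::-:::---::::-----+#%@@@%%########**+==--=
---::::::::::::.   .... .-*%%%%#*++**###**+==-==
-------:::::...            -+**+==-==*****+==-==
--------:::.                 :::-=--:-+++++=====
:-=====--:.                    :-==--:--========
++**++==-:.        .:=+=:      ::-==--:::-===++=
###****+=-:.     :+%@@@@%*:    .:--==--:::-==+**
*+==+***+=---==+*%%#+==+*#*-   .::-----:..:-===+
--:--=++****#%%%%#=.  .:-+*+:.  .::--:::...:----
--==--=+*##%#*=-:.   ...:=+=-:  .:::::::::..::--
++++====++++-:......:::--=----::--:::-----:.:::-
==========----=------=====--------:::-----------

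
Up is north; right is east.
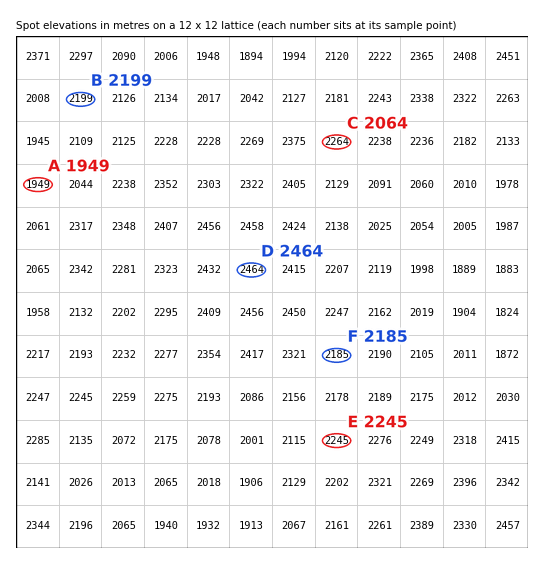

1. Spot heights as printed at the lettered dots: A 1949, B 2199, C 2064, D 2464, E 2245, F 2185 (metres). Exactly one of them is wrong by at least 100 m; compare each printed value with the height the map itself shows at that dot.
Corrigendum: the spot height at C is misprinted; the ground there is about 2264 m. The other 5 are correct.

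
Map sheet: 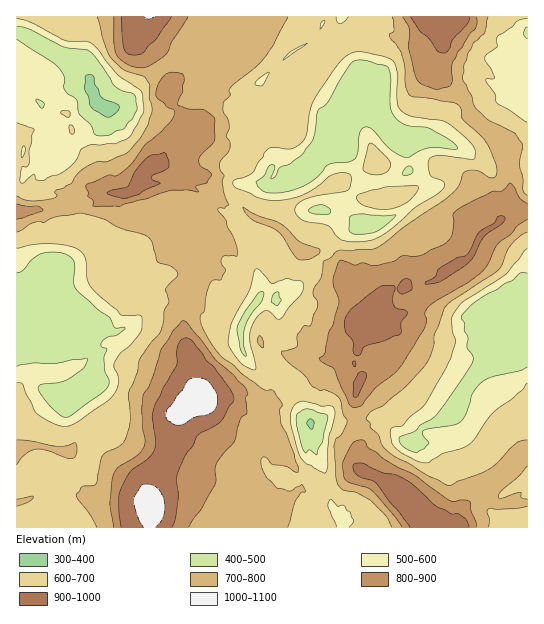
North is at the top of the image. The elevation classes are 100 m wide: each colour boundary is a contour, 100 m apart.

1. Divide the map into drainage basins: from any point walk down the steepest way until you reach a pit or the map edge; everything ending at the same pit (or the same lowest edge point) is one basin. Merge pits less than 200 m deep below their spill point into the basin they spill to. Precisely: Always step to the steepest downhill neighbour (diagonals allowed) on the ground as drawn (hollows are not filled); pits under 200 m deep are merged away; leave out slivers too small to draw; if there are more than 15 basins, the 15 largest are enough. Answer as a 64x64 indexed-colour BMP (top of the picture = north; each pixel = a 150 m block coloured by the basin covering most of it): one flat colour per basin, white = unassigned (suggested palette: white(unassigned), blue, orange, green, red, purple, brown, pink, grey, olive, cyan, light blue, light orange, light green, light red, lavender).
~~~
<image width="64" height="64" href="data:image/bmp;base64,Qk12CAAAAAAAAHYAAAAoAAAAQAAAAEAAAAABAAQAAAAAAAAIAAATCwAAEwsAABAAAAAAAAAA////ALR3HwAOf/8ALKAsACgn1gC9Z5QAS1aMAMJ34wB/f38AIr28AM++FwDox64AeLv/AIrfmACWmP8A1bDFADMzMzMzMzMzNVVVUREREREREREREREREREVVUREREREMzMzMzMzMzM1VVEREREREREREREREREREUREREREREQzMzMzMzMzM1ERERERERERERERERERERERRERERERERDMzMzMzMzMzMREREREREREREREREREREUREREREREREMzMzMzMzMzMxEREREREREREREREREREUREREREREREQzMzMzMzMzMzUREREREREREREREREREURERERERERERDMzMzMzMzMzNREREREREREREREREREUREREREREREREMzMzMzMzMzM1URERERERERERERERFEREREREREREREQzMzMzMzMzMzNREREREREREREREREURERERERERERERDMzMzMzMzMzM1URERERERERERERERREREREREREREREMzMzMzMzMzMzVRERERERERERERERFEREREREREREREQzMzMzMzMzMzM1ERERERERERERERFERERERERERERERDMzMzMzMzMzMzUREREREREREREREUREREREREREREREMzMzMzMzMzMzMxERERERERERERERREREREREREREREQzMzMzMzMzMzMzERERERERERERERFERERERERERERERDMzMzMzMzMzMzMzEREREREREREREUREREREREREREREMzMzMzMzMzMzMzMxERERERERERERREREREREREREREQzMzMzMzMzMzMzMzEREREREREREREURERERERERERERDMzMzMzMzMzMzMzERERERERERERERREREREREREREREMzMzMzMzMzMzMzMRERERERERERERFUREREREREREREQzMzMzMzMzMzMzMxERERERERERERFVVERERERERERERDMzMzMzMzMzMzMzEREREREREREREVVVVEREREREREREMzMzMzMzMzMzMzERERERERERERERFVVUREREREREREQzMzMzMzMzMzMzMREREREREREREREVVVRERERERERERDMzMzMzMzMzMzMxERERERERERERERFVREREREREREREMzMzMzMzMzMzMzEREREREREREREREUREREREREREREQzMzMzMzMzMzMzMRERERERERERERERRERERERERERERDMzMzMzMzMzMzMxEREREREREREREREUREREREREREREMzMzMzMzMzMzMzEREREREREREREREiREREREREREREQzMzMzMzMzMzMzMRERERERERERERESIkRERERERERERDMzMzMzMzMzMzMxERERERERERERESIiIiEUREREREREMzMzMzMzMzMzMzMRERERERERERESIiIiIREUREREREQzMzMzMzMzMzMzMRERERERERERESIiIiIhERFERERERDMzMzMzMzMzMzMxERERERERERESIiIiIiERERFEREREMzMzMzMzMzMzMxEREREREREREiIiIiIiIRERERREREQzMzMzMzMzMzMxERERERERERIiIiIiIiIhEREREURERDMzMzMzMzMzMxERERERERERIiIiIiIiIiERERERREREMzMzMzMzMzMxERERERERERIiIiIiIiIiIhERERIkREQzMzMzMzMxERERERERERESIiIiIiIiIiIiIiIREiIkRDMzMzMzMzEREREREREREiIiIiIiIiIiIiIiIiIiIiREVVVVVVUzMRERERERESIiIiIiIiIiIiIiIiIiIiIiImZVVVVVVVMxEREREREiIiIiIiIiIiIiIiIiIiIiIiIiZlVVVVVVVVVRERERIiIiIiIiIiIiIiIiIiIiIiIiIiJmVVVVVVVVVVVVURIiIiIiIiIiIiIiIiIiIiIiIiIiImZVVVVVVVVVVVVVVSIiIiIiIiIiIiIiIiIiIiIiIiIiZlVVVVVVVVVVVVVSIiIiIiIiIiIiIiIiIiIiIiIiIiJmVVVVVVVVVVVVVSIiIiIiIiIiIiIiIiIiIiIiIiIiJmZVVVVVVVVVVVVVVSIiIiIiIiIiIiIiIiIiIiIiIiImZlVVVVVVVVVVVVVVUiIiIiIiIiIiIiIiIiIiIiIiIiZmVVVVVVVVVVVVVVVSIiIiIiIiIiIiIiIiIiIiIiImZmZVVVVVVVVVVVVVURIiIiIiIiIiIiIiIiIiIiIiImZmZlVVVVVVVVVVVVVREiIiIiIiIiIiIiIiIiIiIiImZmZmVVVVVVVVVVVVVRESIiIiIiIiIiIiIiIiIiIiIiZmZmZVVVVVVVVVVVVREREiIiIiIiIiIiIiIiIiIiIiZmZmZlVVVVVVVVVVVVERERIiIiIiIiIiIiIiIiIiIiZmZmZmVVVVVVVVVVVVUREREiIiIiIiIiIiIiIiIiIiZmZmZmZVVVVVVVVVVVVRERERIiIiIiIiIiIiIiIiIiZmZmZmZlVVVVVVVVVVVVERERESIiIiIiIiIiIiIiIiZmZmZmZmVVVVVVVVVVVVUREREREiIiIiIiIiIiIiIiVWZmZmZmZVVVVVVVVVVVURERERERIiIiIiIiIiIiIiIlZmZmZmZlVVVVVVVVVVUREREREREiIiIiIiIiIiIiIiJmZmZmZmVVVVVVVVVVURERERERESIiIiIiIiIiIiIiImZmZmZmZVVVVVVVVVVRERERERERIiIiIiIiIiIiIiIiZmZmZmZlVVVVVVVVVVERERERERIhEiIiIiIiIiIiIiVVZmZmZm"/>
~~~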